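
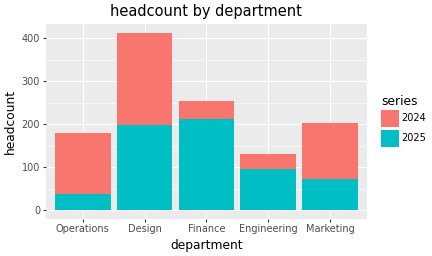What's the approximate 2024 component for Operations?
≈ 150

2024 top ≈ 200, bottom ≈ 50; segment ≈ 150.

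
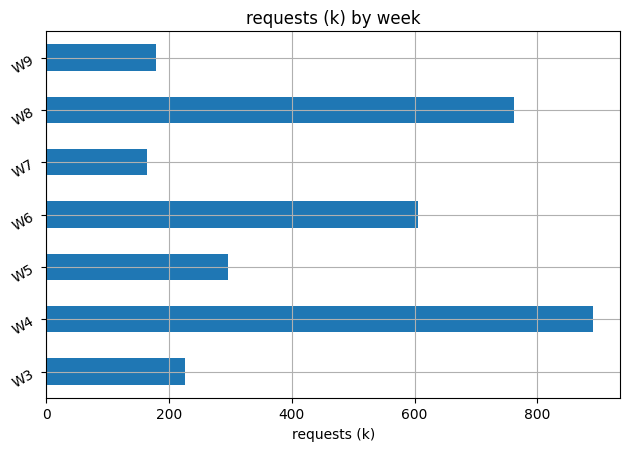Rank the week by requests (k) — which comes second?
W8

Top 3: W4 ≈ 900, W8 ≈ 800, W6 ≈ 600.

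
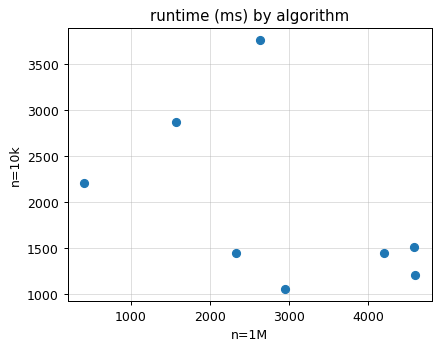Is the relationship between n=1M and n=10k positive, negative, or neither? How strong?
Points are negatively correlated; moderate (|r| ≈ 0.5).

negative, moderate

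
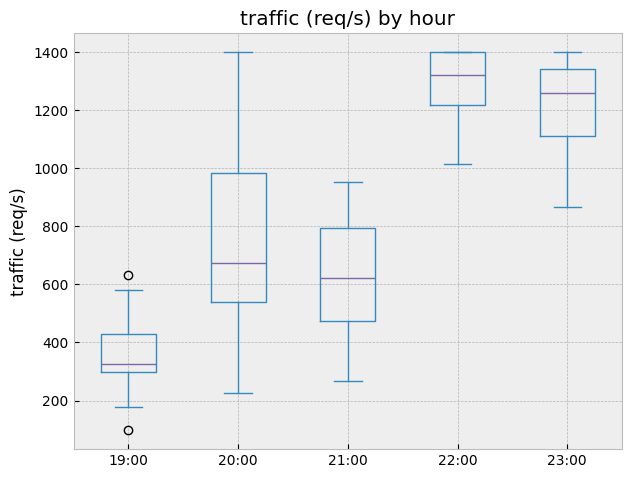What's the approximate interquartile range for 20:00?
≈ 500

Q3 ≈ 1000, Q1 ≈ 500; IQR ≈ 500.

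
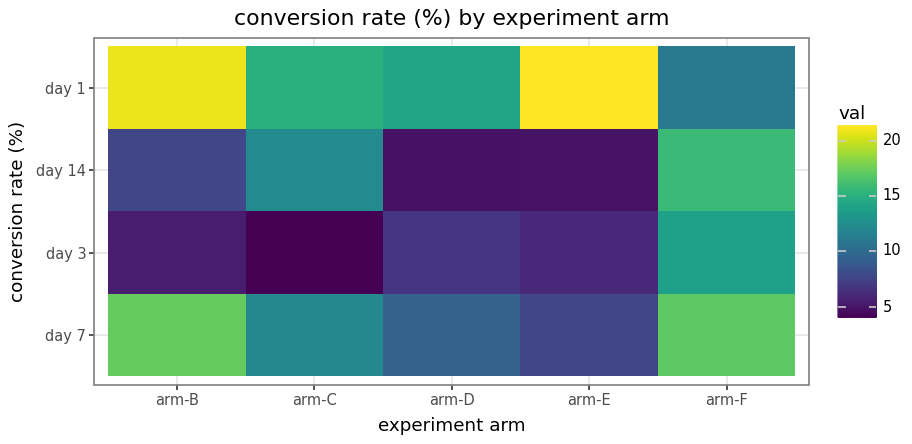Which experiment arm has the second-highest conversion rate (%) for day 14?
arm-C

Top 3 for day 14: arm-F ≈ 16, arm-C ≈ 12, arm-B ≈ 8.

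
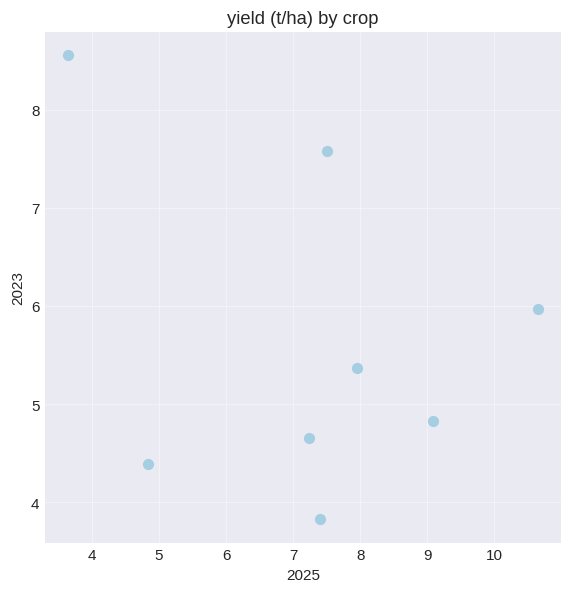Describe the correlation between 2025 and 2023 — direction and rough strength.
Points are negatively correlated; weak (|r| ≈ 0.3).

negative, weak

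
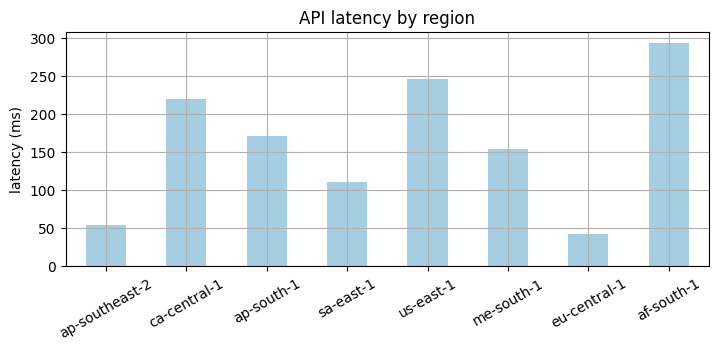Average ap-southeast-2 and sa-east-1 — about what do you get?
(50 + 100) / 2 ≈ 75.

≈ 75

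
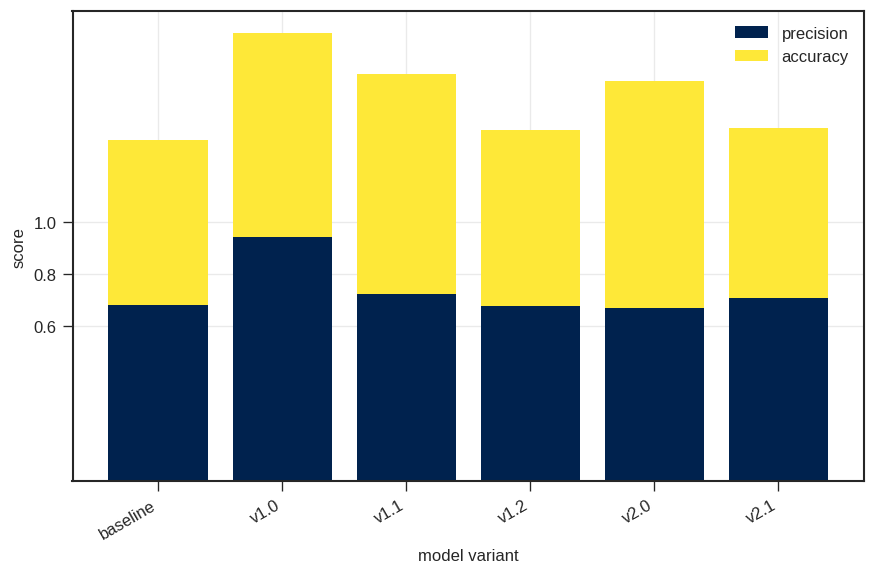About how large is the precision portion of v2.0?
precision top ≈ 0.6, bottom ≈ 0.0; segment ≈ 0.6.

≈ 0.6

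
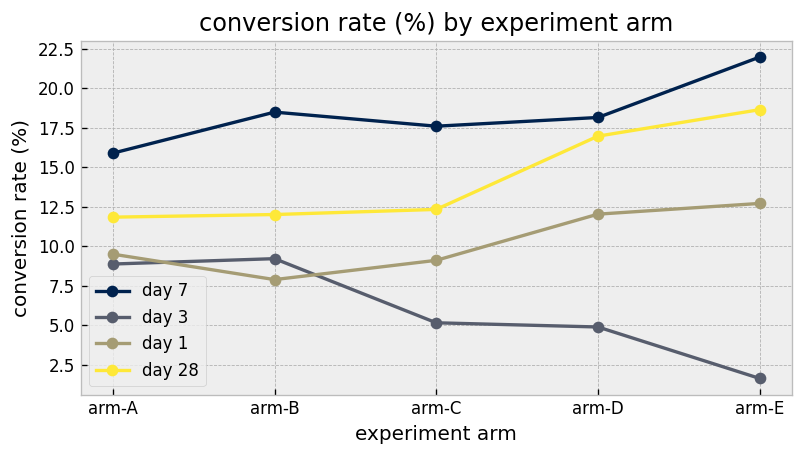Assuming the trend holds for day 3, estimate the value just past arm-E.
Last three: 6, 4, 2 → slope ≈ -2/step → next ≈ 0.

≈ 0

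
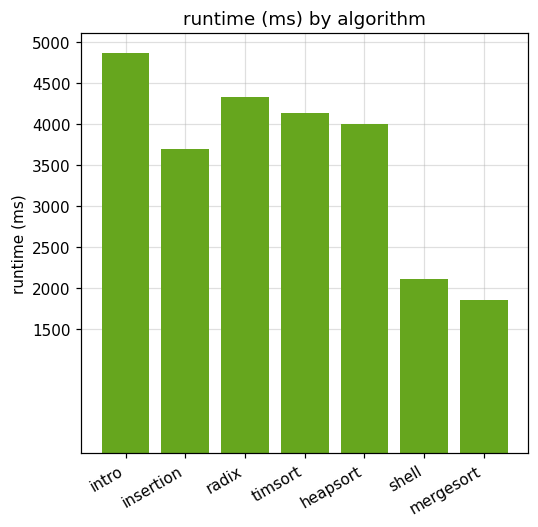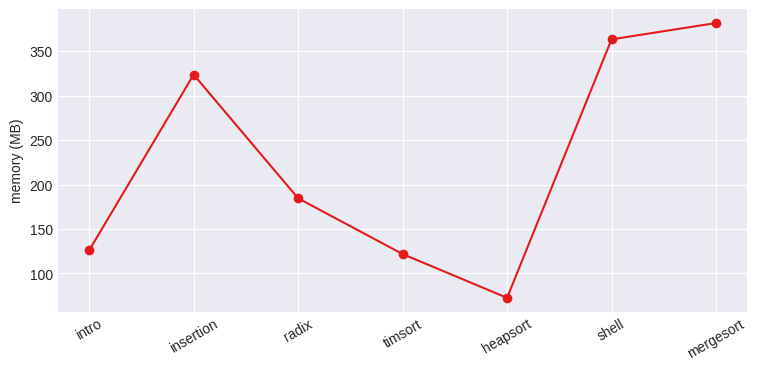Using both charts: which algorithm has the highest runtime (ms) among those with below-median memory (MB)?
intro

Chart 2 median memory (MB) ≈ 200; below-median algorithms: intro, timsort, heapsort. Among those, intro has the highest runtime (ms) (≈ 5000).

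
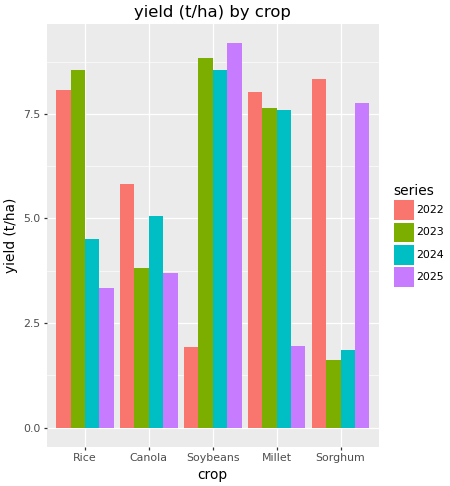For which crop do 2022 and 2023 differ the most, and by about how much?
Soybeans: 2022 ≈ 2, 2023 ≈ 9 → gap ≈ 7. Next-largest (Sorghum) is only ≈ 6.

Soybeans, ≈ 7 t/ha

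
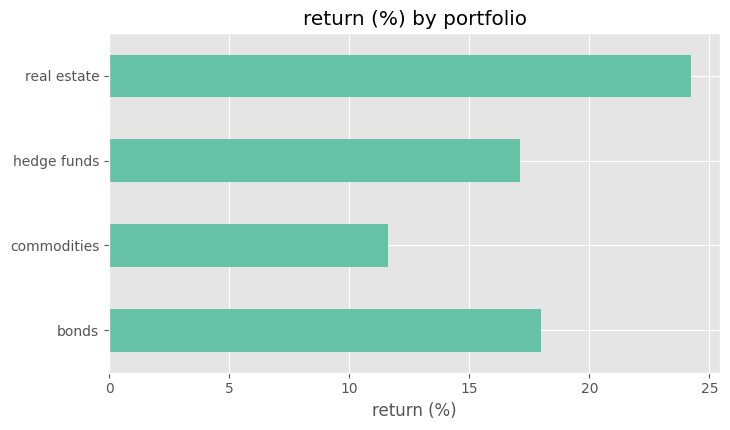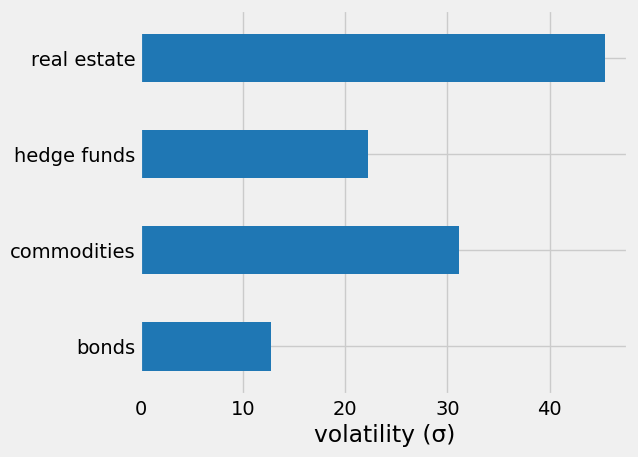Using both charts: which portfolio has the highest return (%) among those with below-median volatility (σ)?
bonds

Chart 2 median volatility (σ) ≈ 25; below-median portfolios: bonds, hedge funds. Among those, bonds has the highest return (%) (≈ 20).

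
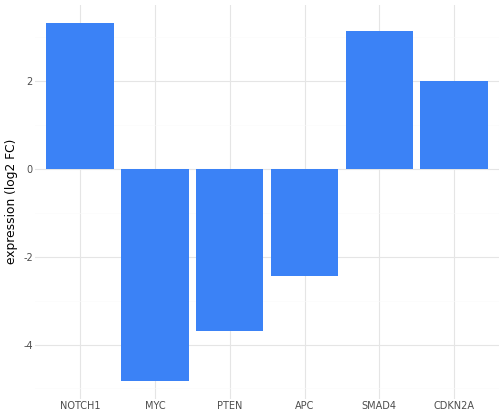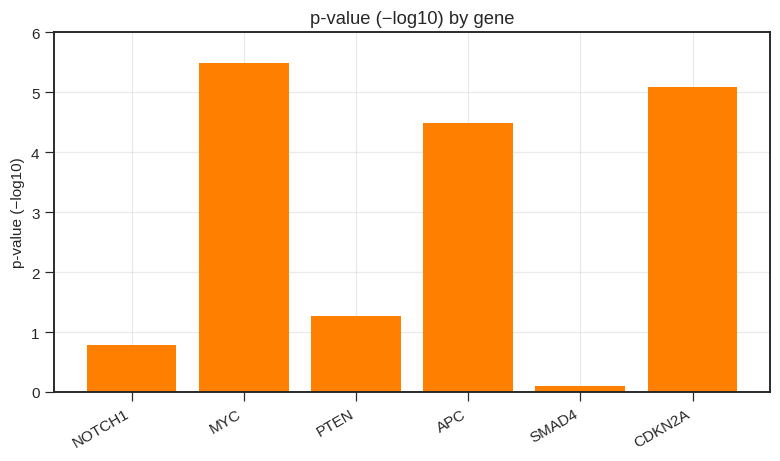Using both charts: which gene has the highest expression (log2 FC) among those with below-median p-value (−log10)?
Chart 2 median p-value (−log10) ≈ 3; below-median genes: NOTCH1, PTEN, SMAD4. Among those, NOTCH1 has the highest expression (log2 FC) (≈ 3.5).

NOTCH1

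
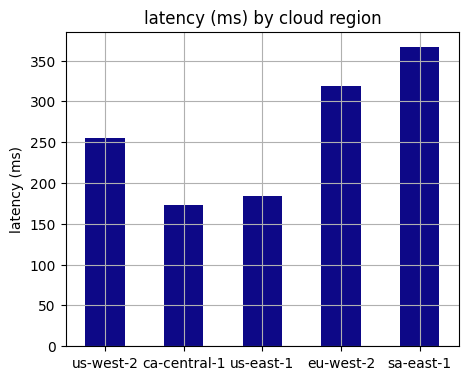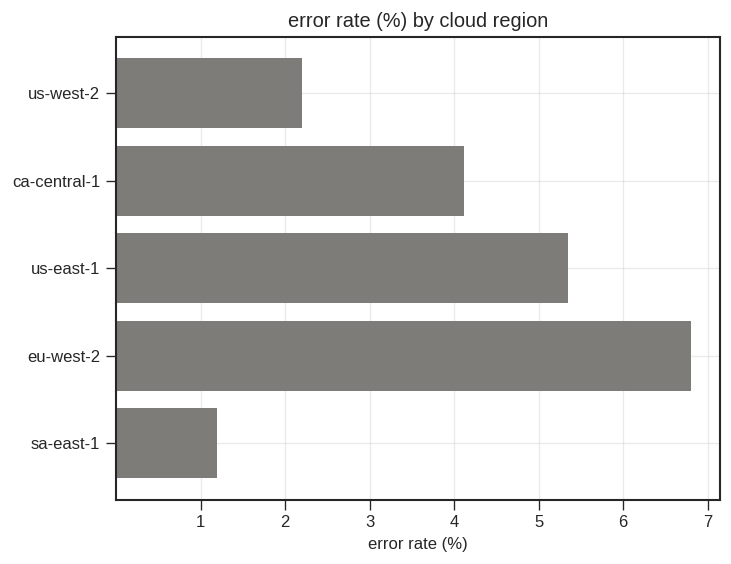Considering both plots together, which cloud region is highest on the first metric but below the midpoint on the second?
sa-east-1

Chart 2 median error rate (%) ≈ 4; below-median cloud regions: us-west-2, sa-east-1. Among those, sa-east-1 has the highest latency (ms) (≈ 350).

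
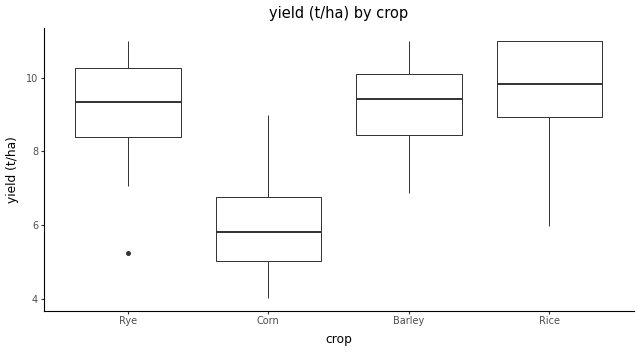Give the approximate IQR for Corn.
Q3 ≈ 7.0, Q1 ≈ 5.0; IQR ≈ 2.0.

≈ 2.0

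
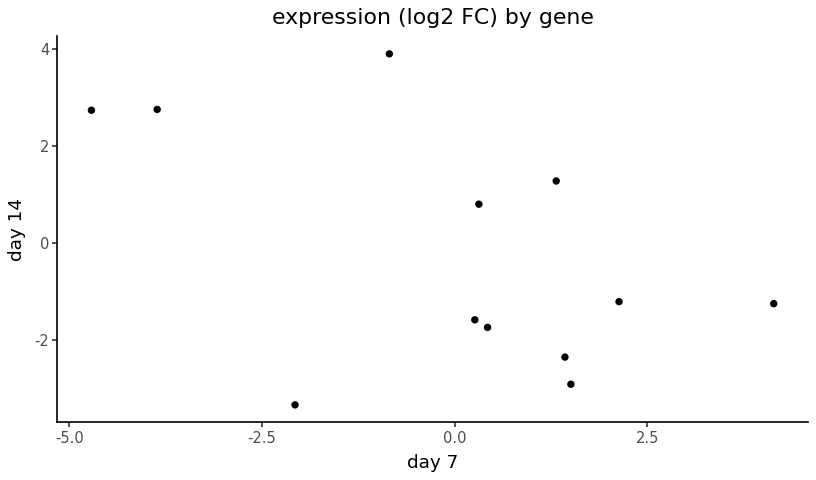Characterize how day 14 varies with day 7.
Points are negatively correlated; moderate (|r| ≈ 0.5).

negative, moderate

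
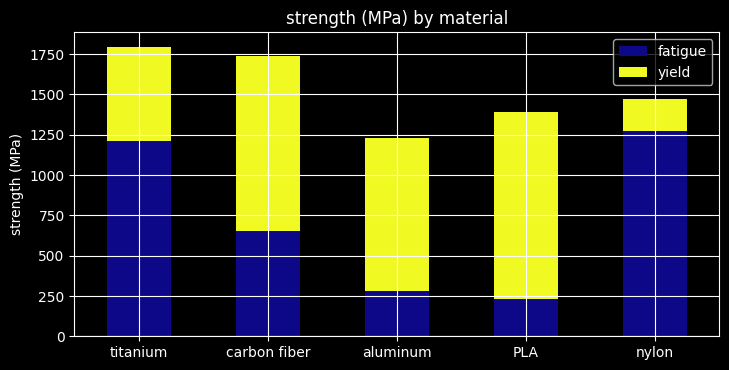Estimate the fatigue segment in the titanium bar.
≈ 1200

fatigue top ≈ 1200, bottom ≈ 0; segment ≈ 1200.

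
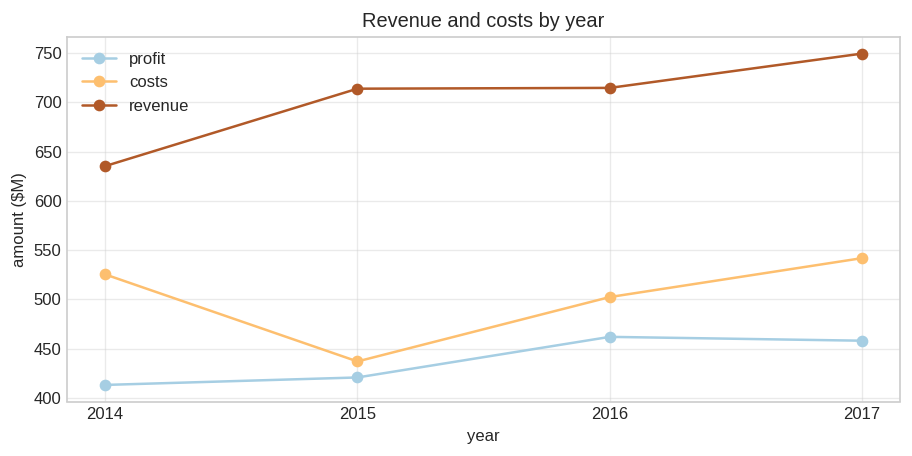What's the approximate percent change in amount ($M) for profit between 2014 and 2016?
≈ +12.5%

2014 ≈ 400, 2016 ≈ 450; (450 − 400) / 400 ≈ +12.5%.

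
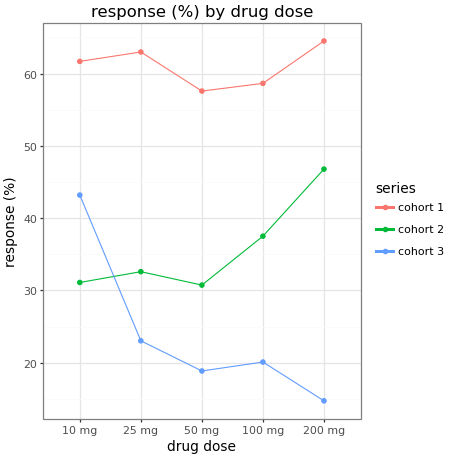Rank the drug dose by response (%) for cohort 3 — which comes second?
25 mg

Top 3 for cohort 3: 10 mg ≈ 45, 25 mg ≈ 25, 100 mg ≈ 20.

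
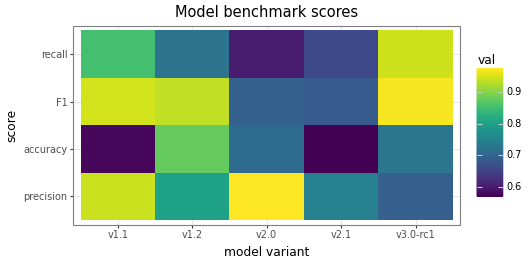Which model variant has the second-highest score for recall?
Top 3 for recall: v3.0-rc1 ≈ 0.95, v1.1 ≈ 0.85, v1.2 ≈ 0.75.

v1.1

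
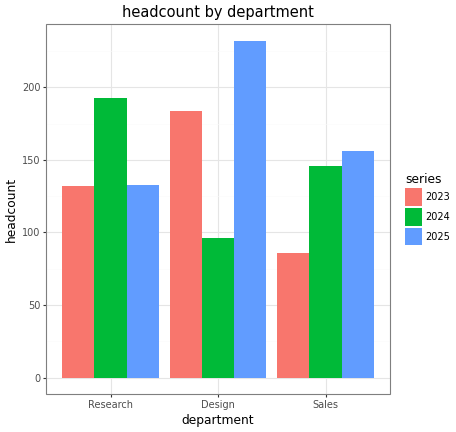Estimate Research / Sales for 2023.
Research ≈ 140, Sales ≈ 80; 140/80 ≈ 1.75.

≈ 1.75×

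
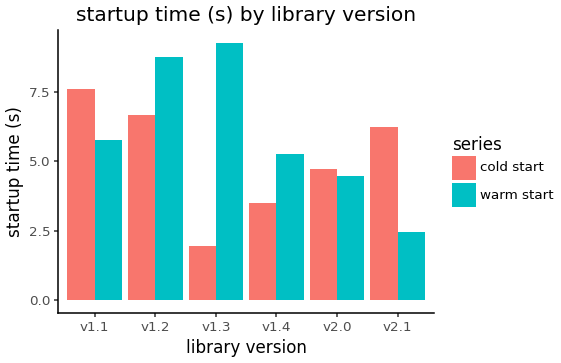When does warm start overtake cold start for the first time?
v1.1: warm start ≈ 6 vs cold start ≈ 8 (not yet); v1.2: warm start ≈ 9 vs cold start ≈ 7 (first crossover).

v1.2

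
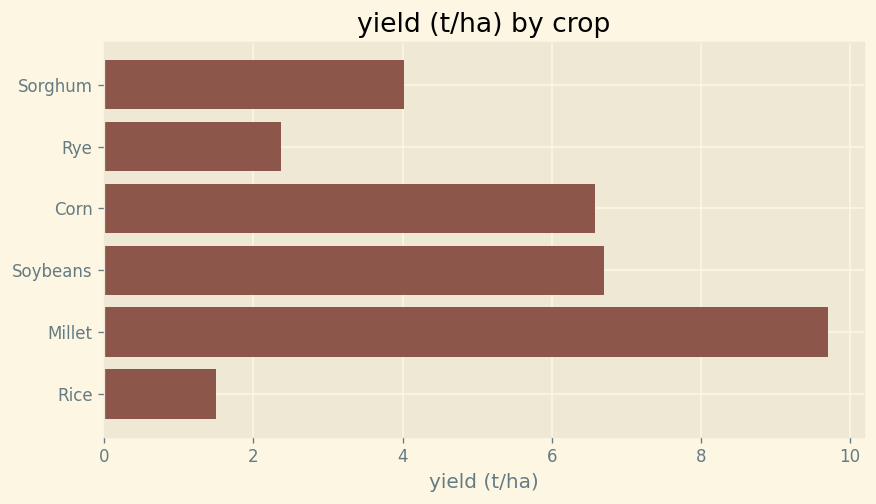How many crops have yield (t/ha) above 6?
Above 6: Corn, Soybeans, Millet.

3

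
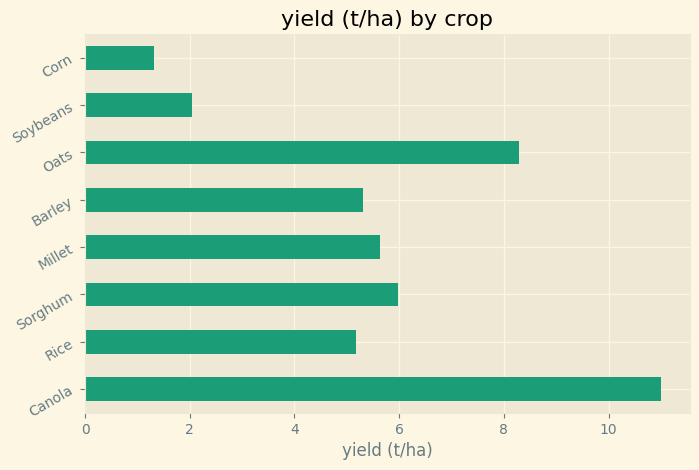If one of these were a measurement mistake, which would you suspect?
Canola

Canola ≈ 11; the rest sit between ≈ 1 and ≈ 8.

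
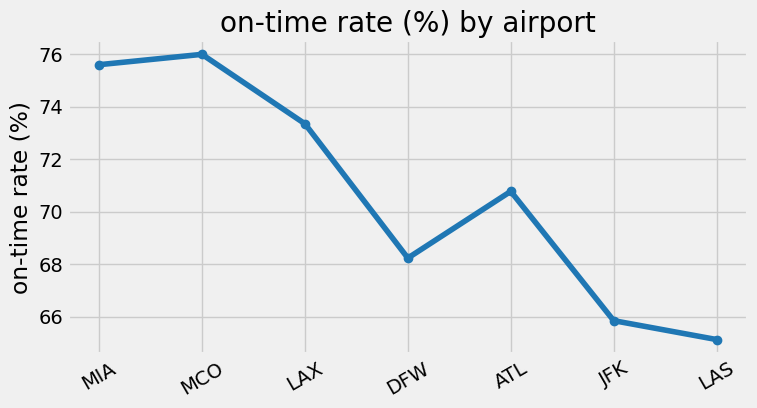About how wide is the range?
≈ 11

Max MCO ≈ 76, min LAS ≈ 65; range ≈ 11.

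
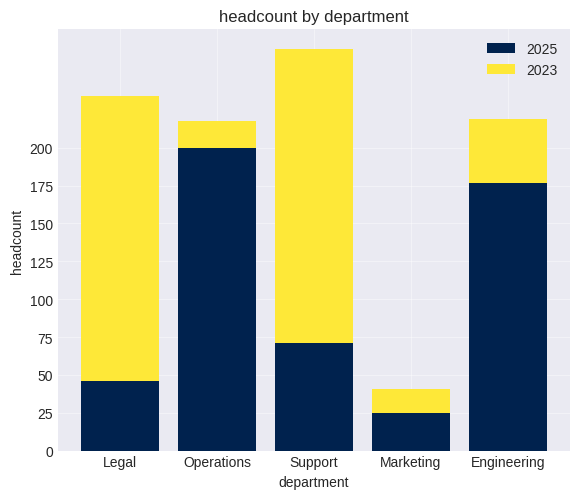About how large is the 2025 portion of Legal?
≈ 50

2025 top ≈ 50, bottom ≈ 0; segment ≈ 50.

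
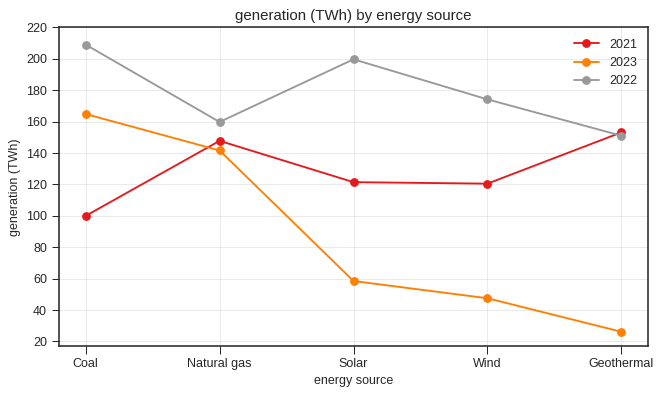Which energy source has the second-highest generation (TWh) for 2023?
Natural gas

Top 3 for 2023: Coal ≈ 160, Natural gas ≈ 140, Solar ≈ 60.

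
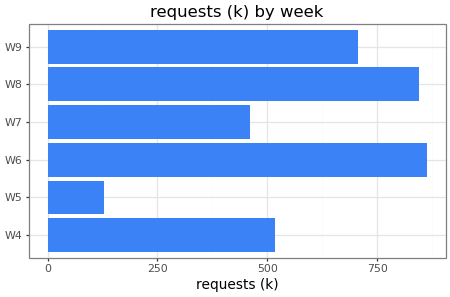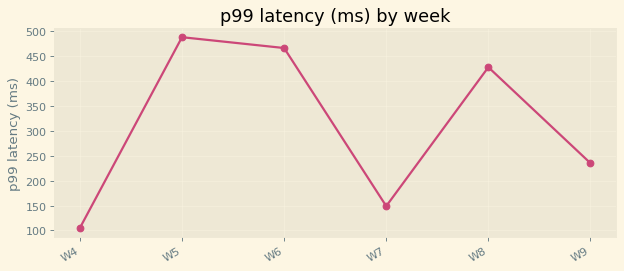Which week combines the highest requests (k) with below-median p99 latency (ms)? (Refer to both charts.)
W9

Chart 2 median p99 latency (ms) ≈ 350; below-median weeks: W4, W7, W9. Among those, W9 has the highest requests (k) (≈ 700).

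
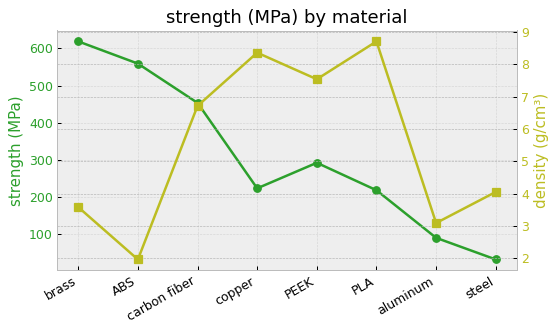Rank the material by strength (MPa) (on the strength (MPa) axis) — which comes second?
Top 3 (on the strength (MPa) axis): brass ≈ 600, ABS ≈ 550, carbon fiber ≈ 450.

ABS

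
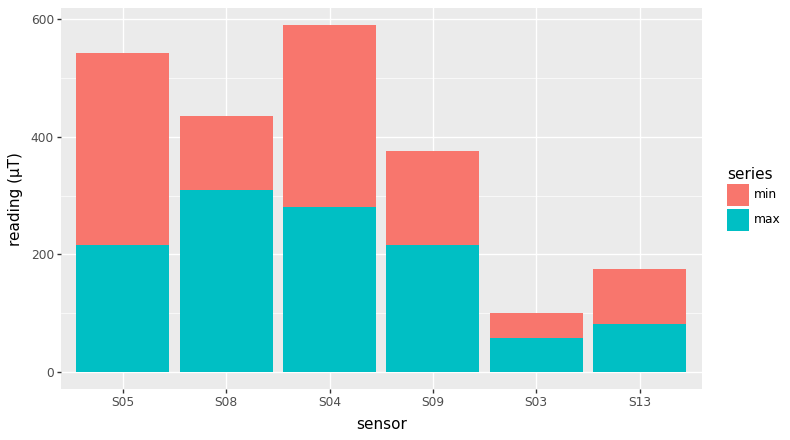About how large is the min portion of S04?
min top ≈ 600, bottom ≈ 300; segment ≈ 300.

≈ 300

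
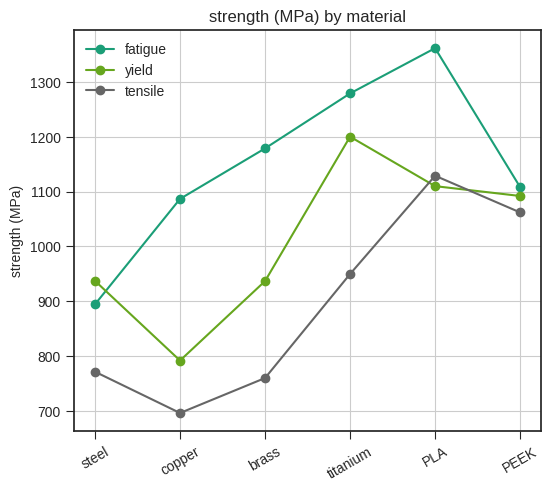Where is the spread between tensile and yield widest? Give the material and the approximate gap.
titanium: tensile ≈ 900, yield ≈ 1200 → gap ≈ 300. Next-largest (brass) is only ≈ 100.

titanium, ≈ 300 MPa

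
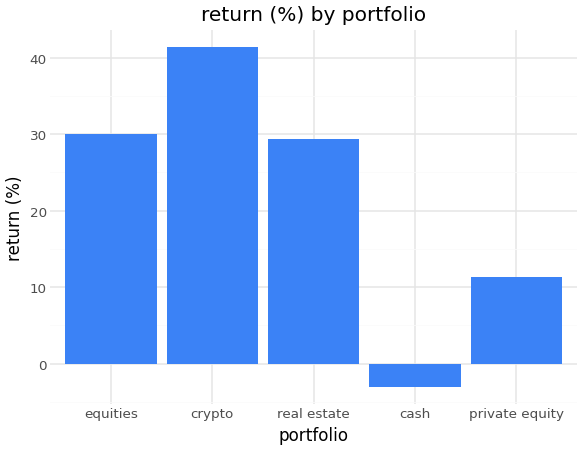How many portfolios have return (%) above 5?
Above 5: equities, crypto, real estate, private equity.

4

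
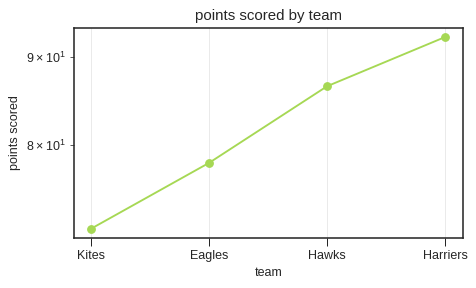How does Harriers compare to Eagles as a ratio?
Harriers ≈ 92, Eagles ≈ 78; 92/78 ≈ 1.18.

≈ 1.18×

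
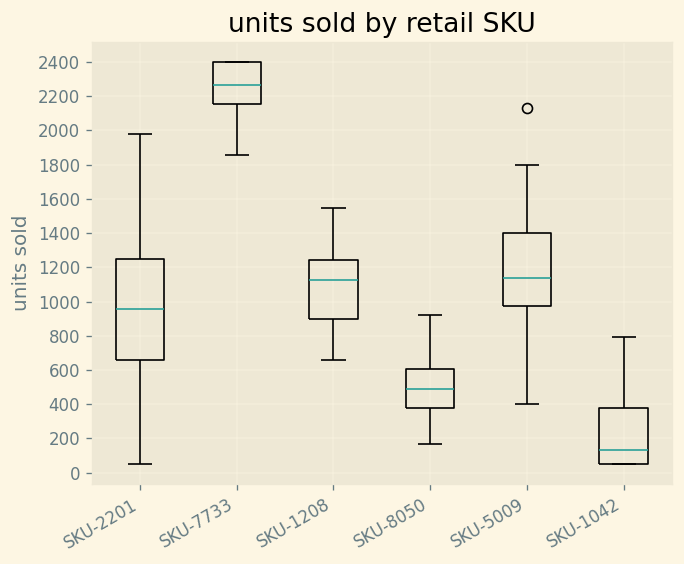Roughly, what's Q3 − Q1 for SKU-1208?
Q3 ≈ 1200, Q1 ≈ 800; IQR ≈ 400.

≈ 400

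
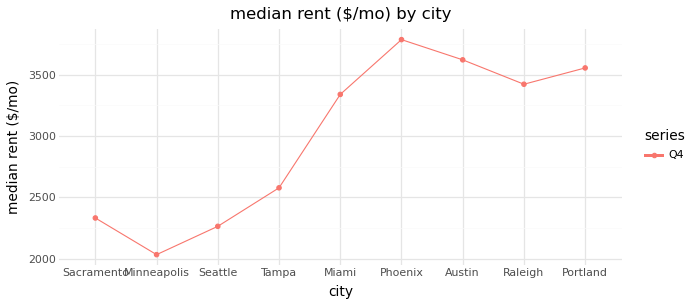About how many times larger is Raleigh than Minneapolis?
≈ 1.7×

Raleigh ≈ 3400, Minneapolis ≈ 2000; 3400/2000 ≈ 1.7.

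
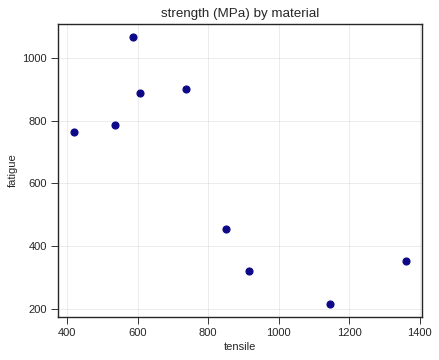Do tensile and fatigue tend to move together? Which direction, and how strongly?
Points are negatively correlated; strong (|r| ≈ 0.8).

negative, strong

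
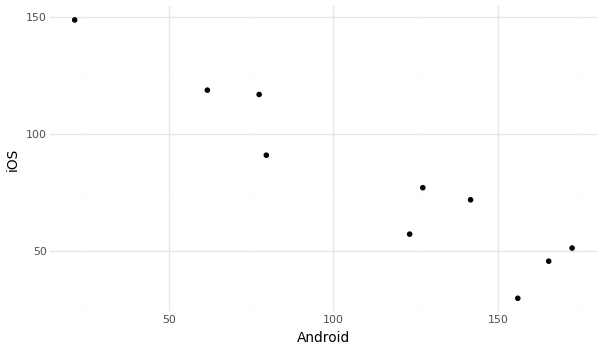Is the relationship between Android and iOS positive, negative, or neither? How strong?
negative, strong

Points are negatively correlated; strong (|r| ≈ 0.9).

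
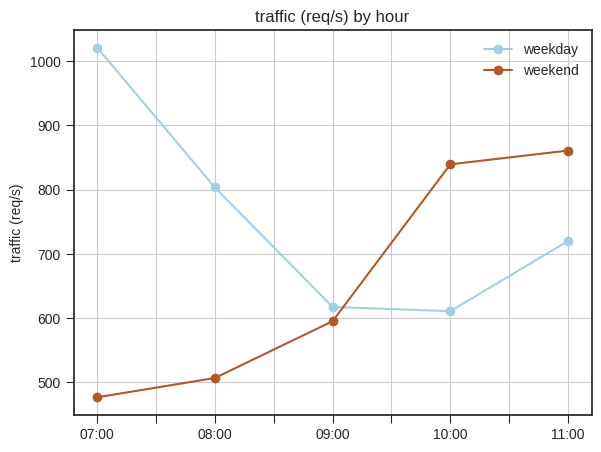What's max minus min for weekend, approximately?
Max 11:00 ≈ 850, min 07:00 ≈ 500; range ≈ 350.

≈ 350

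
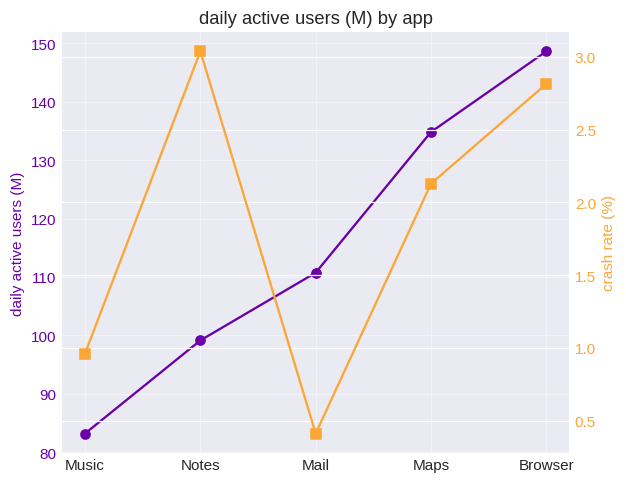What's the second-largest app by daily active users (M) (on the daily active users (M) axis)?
Top 3 (on the daily active users (M) axis): Browser ≈ 150, Maps ≈ 130, Mail ≈ 110.

Maps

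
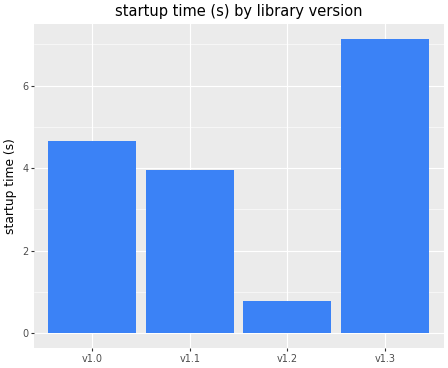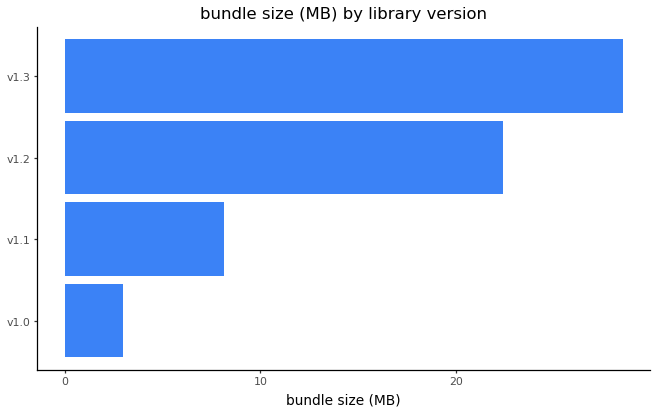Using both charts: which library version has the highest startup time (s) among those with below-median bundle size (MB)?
v1.0

Chart 2 median bundle size (MB) ≈ 15; below-median library versions: v1.0, v1.1. Among those, v1.0 has the highest startup time (s) (≈ 5).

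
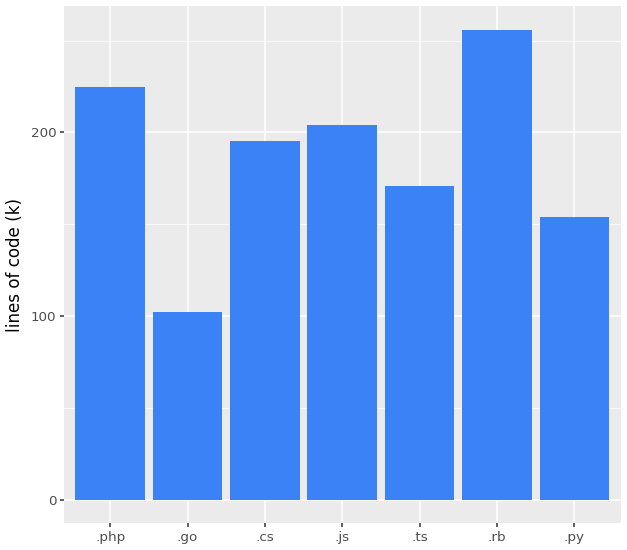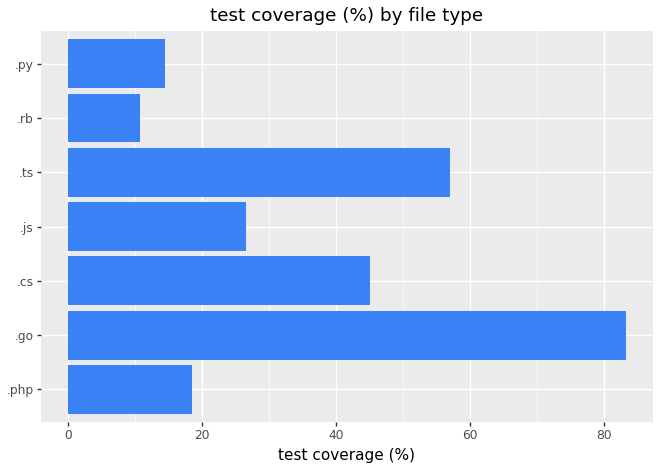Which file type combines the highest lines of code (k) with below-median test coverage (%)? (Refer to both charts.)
Chart 2 median test coverage (%) ≈ 30; below-median file types: .php, .rb, .py. Among those, .rb has the highest lines of code (k) (≈ 250).

.rb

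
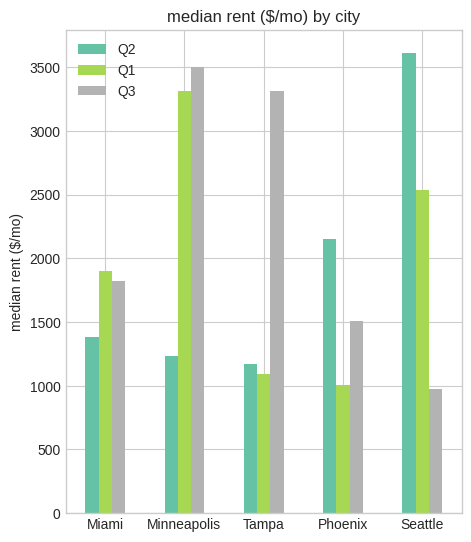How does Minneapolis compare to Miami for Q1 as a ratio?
≈ 1.75×

Minneapolis ≈ 3500, Miami ≈ 2000; 3500/2000 ≈ 1.75.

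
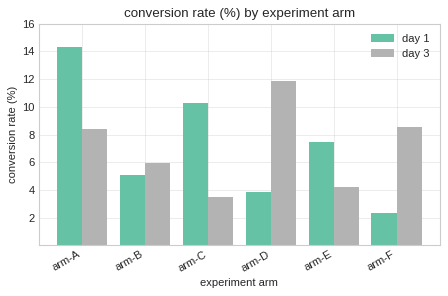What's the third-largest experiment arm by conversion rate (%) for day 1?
Top 4 for day 1: arm-A ≈ 14, arm-C ≈ 10, arm-E ≈ 8, arm-B ≈ 6.

arm-E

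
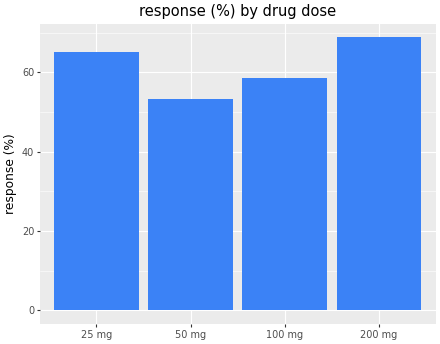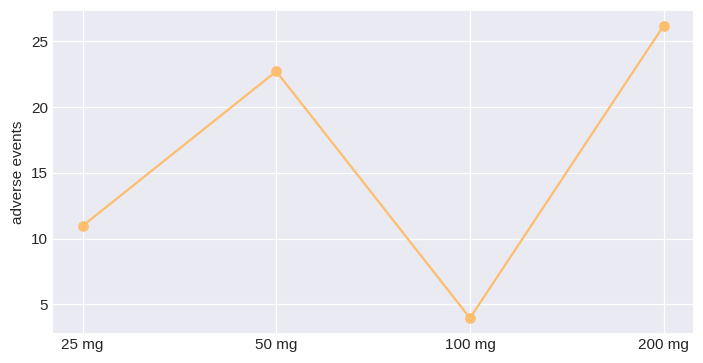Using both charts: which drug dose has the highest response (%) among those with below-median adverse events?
Chart 2 median adverse events ≈ 15; below-median drug doses: 25 mg, 100 mg. Among those, 25 mg has the highest response (%) (≈ 70).

25 mg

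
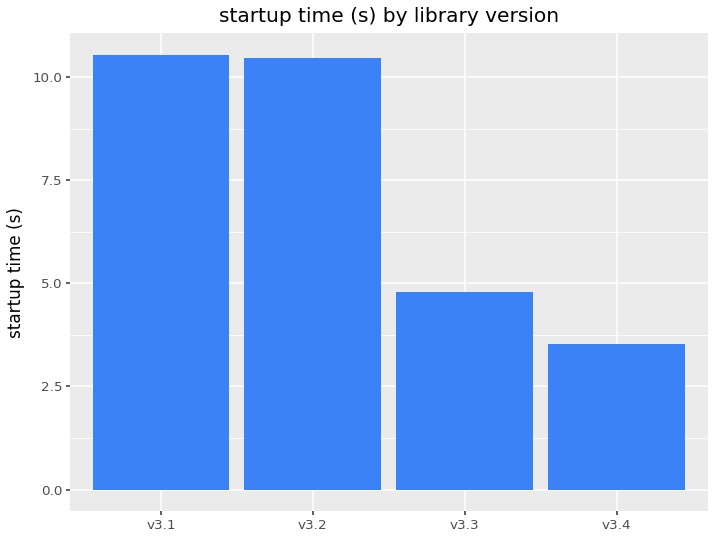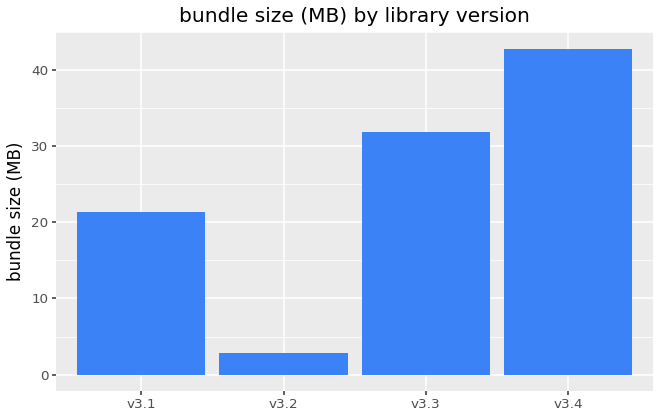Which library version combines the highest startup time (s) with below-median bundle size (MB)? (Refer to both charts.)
Chart 2 median bundle size (MB) ≈ 25; below-median library versions: v3.1, v3.2. Among those, v3.1 has the highest startup time (s) (≈ 11).

v3.1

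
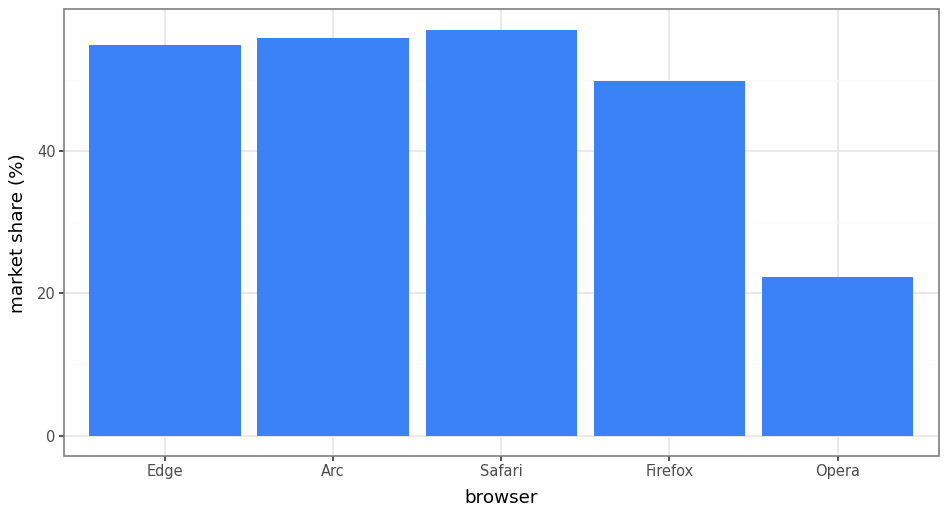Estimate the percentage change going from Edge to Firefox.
≈ -9.1%

Edge ≈ 55, Firefox ≈ 50; (50 − 55) / 55 ≈ -9.1%.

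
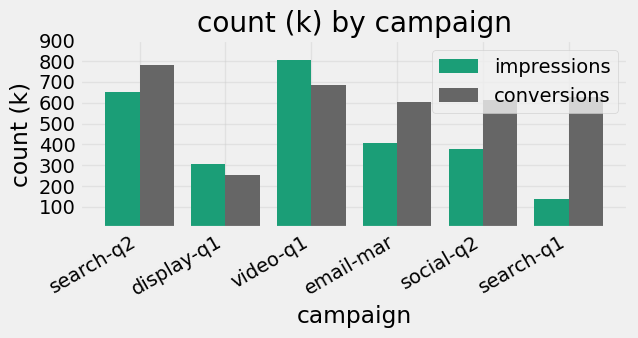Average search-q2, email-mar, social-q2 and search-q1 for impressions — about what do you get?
(700 + 400 + 400 + 100) / 4 ≈ 400.

≈ 400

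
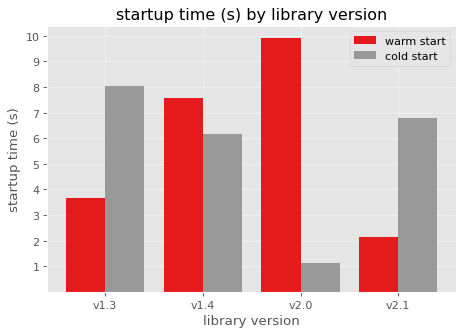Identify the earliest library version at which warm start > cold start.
v1.3: warm start ≈ 4 vs cold start ≈ 8 (not yet); v1.4: warm start ≈ 8 vs cold start ≈ 6 (first crossover).

v1.4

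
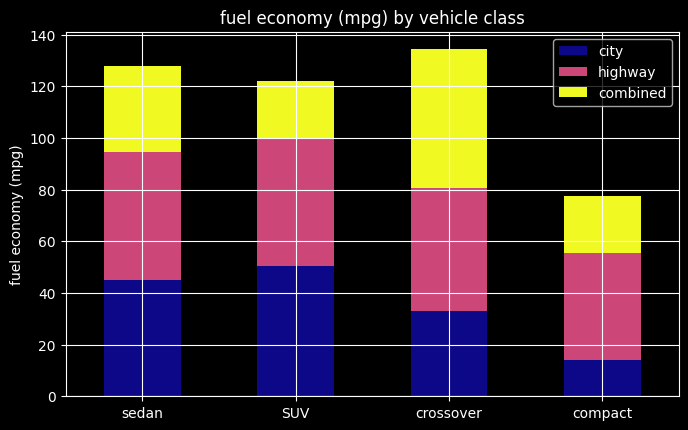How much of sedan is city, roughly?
city top ≈ 40, bottom ≈ 0; segment ≈ 40.

≈ 40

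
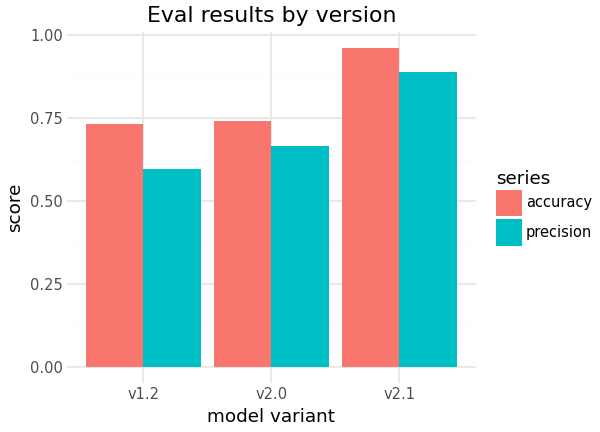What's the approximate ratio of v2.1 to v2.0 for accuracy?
v2.1 ≈ 1.0, v2.0 ≈ 0.7; 1.0/0.7 ≈ 1.43.

≈ 1.43×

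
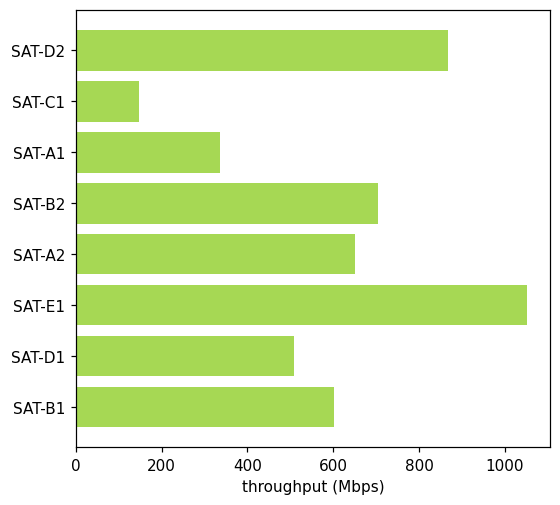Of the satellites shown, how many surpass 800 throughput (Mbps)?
Above 800: SAT-D2, SAT-E1.

2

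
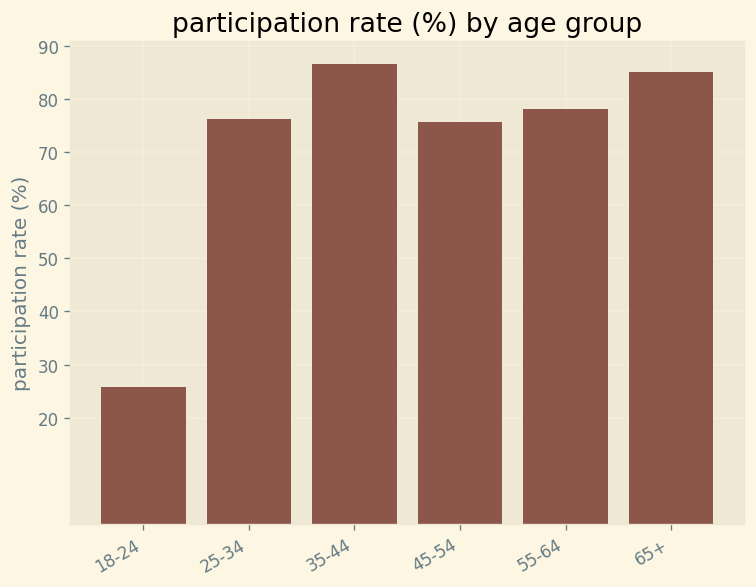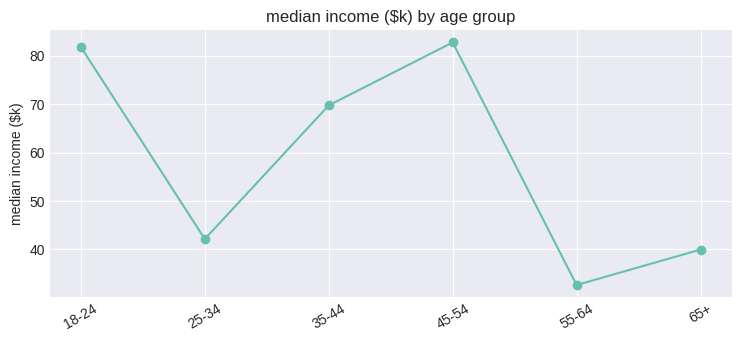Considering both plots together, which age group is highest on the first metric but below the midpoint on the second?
65+

Chart 2 median median income ($k) ≈ 60; below-median age groups: 25-34, 55-64, 65+. Among those, 65+ has the highest participation rate (%) (≈ 90).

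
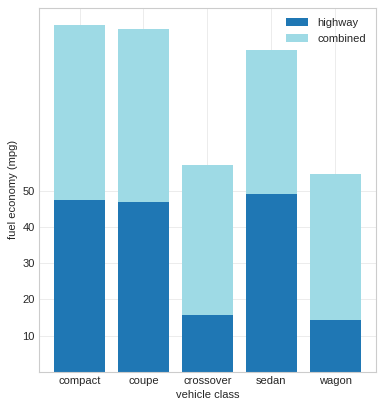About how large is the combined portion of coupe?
≈ 40

combined top ≈ 90, bottom ≈ 50; segment ≈ 40.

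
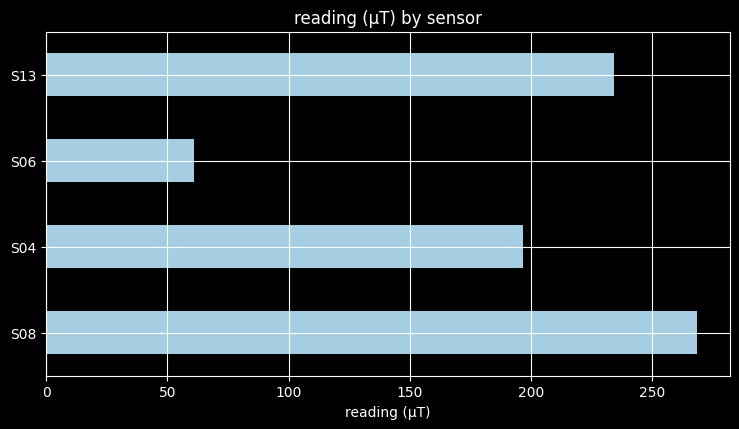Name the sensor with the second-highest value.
S13

Top 3: S08 ≈ 275, S13 ≈ 225, S04 ≈ 200.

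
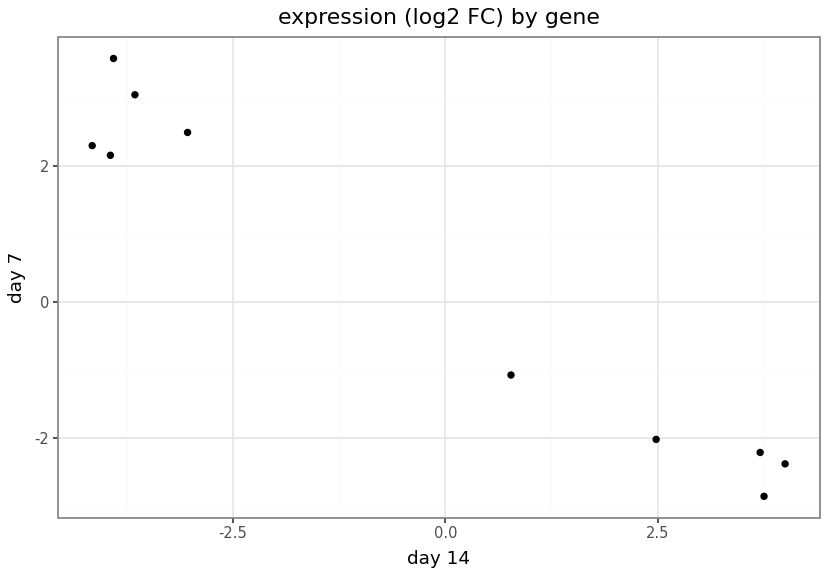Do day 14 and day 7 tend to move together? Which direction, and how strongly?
Points are negatively correlated; strong (|r| ≈ 1.0).

negative, strong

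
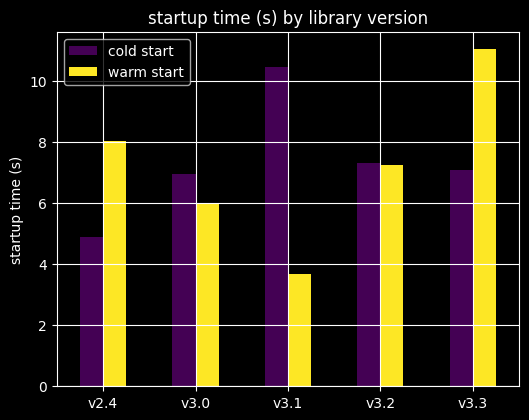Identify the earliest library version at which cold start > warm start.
v3.0

v2.4: cold start ≈ 5 vs warm start ≈ 8 (not yet); v3.0: cold start ≈ 7 vs warm start ≈ 6 (first crossover).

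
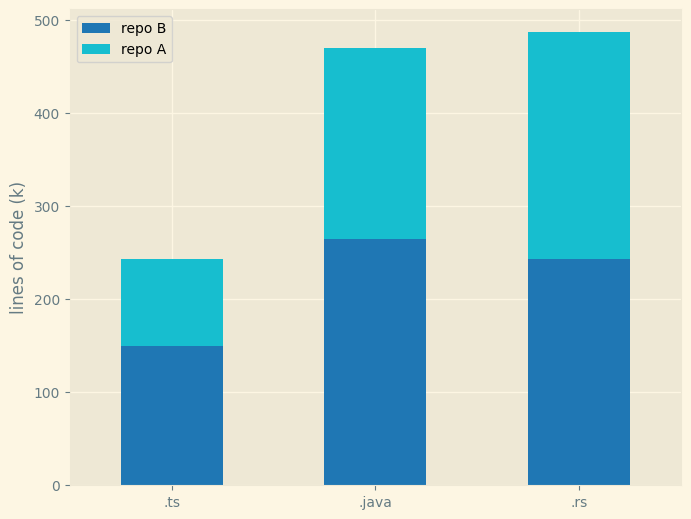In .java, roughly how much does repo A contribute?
≈ 200

repo A top ≈ 450, bottom ≈ 250; segment ≈ 200.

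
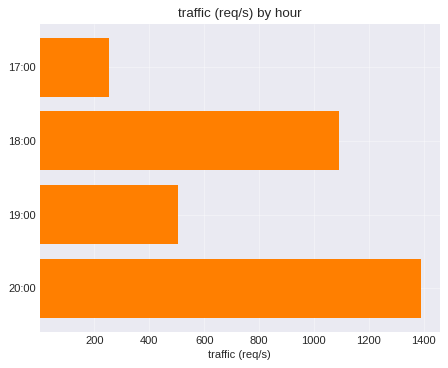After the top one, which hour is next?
Top 3: 20:00 ≈ 1400, 18:00 ≈ 1000, 19:00 ≈ 600.

18:00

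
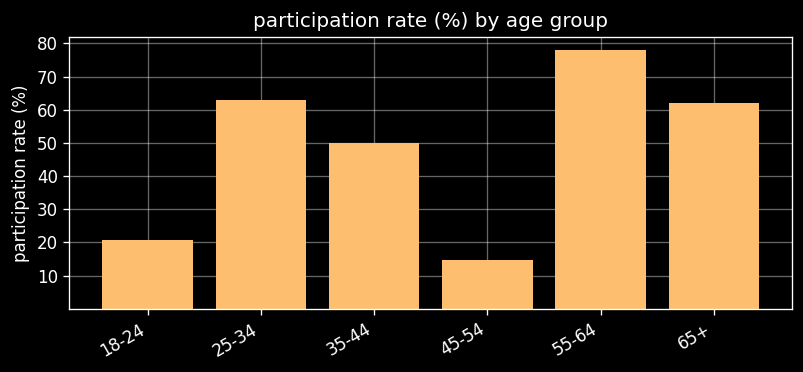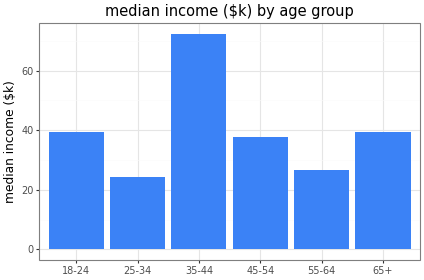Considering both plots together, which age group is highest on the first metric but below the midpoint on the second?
55-64

Chart 2 median median income ($k) ≈ 40; below-median age groups: 25-34, 45-54, 55-64. Among those, 55-64 has the highest participation rate (%) (≈ 80).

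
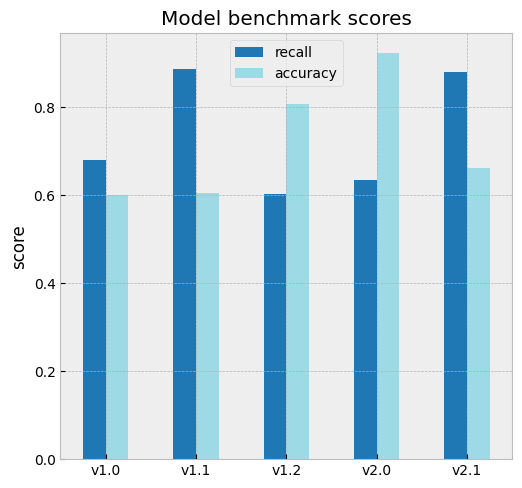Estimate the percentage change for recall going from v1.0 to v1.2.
v1.0 ≈ 0.7, v1.2 ≈ 0.6; (0.6 − 0.7) / 0.7 ≈ -14.3%.

≈ -14.3%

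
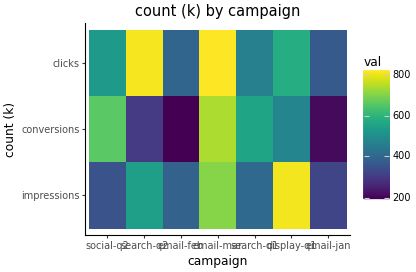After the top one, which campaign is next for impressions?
Top 3 for impressions: display-q1 ≈ 800, email-mar ≈ 700, search-q2 ≈ 500.

email-mar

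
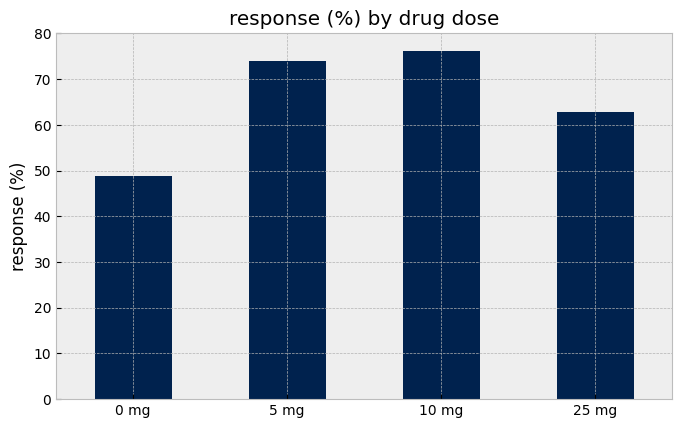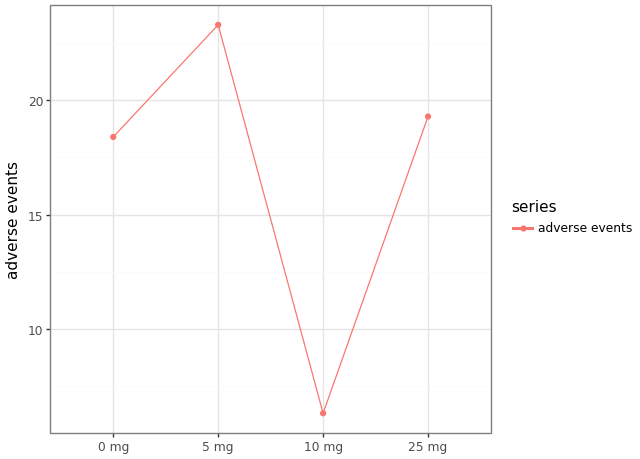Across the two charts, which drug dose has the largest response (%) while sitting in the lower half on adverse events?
10 mg

Chart 2 median adverse events ≈ 20; below-median drug doses: 0 mg, 10 mg. Among those, 10 mg has the highest response (%) (≈ 80).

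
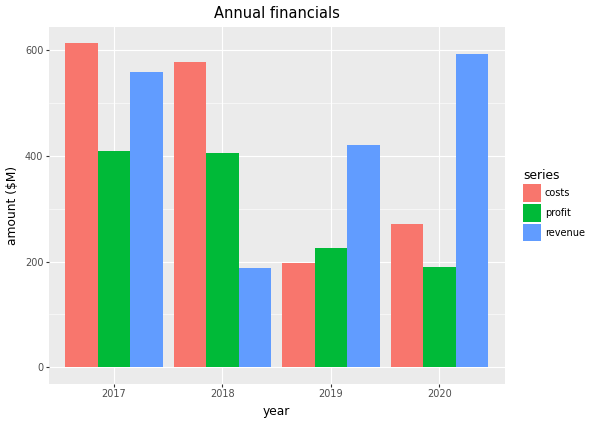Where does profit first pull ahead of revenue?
2018

2017: profit ≈ 400 vs revenue ≈ 600 (not yet); 2018: profit ≈ 400 vs revenue ≈ 200 (first crossover).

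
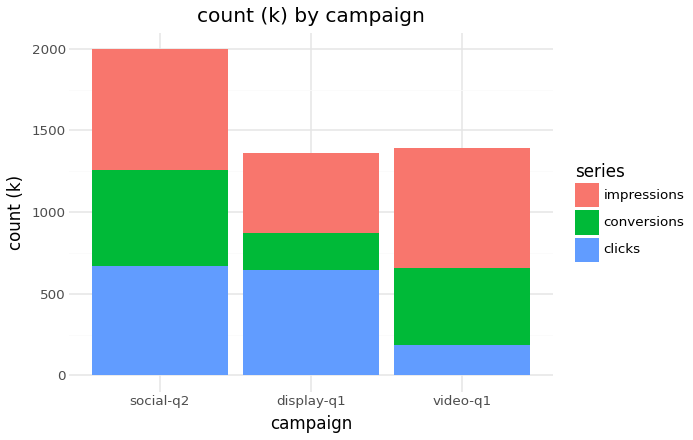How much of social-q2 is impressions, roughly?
≈ 800

impressions top ≈ 2000, bottom ≈ 1200; segment ≈ 800.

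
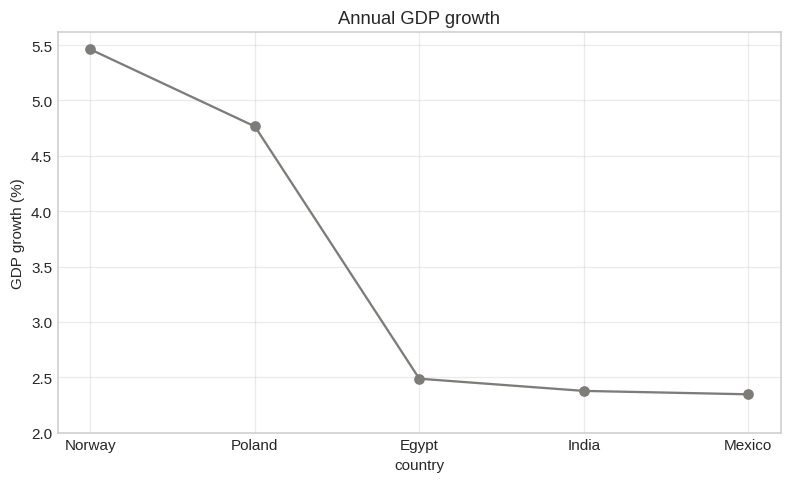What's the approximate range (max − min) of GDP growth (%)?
≈ 3.0

Max Norway ≈ 5.5, min Mexico ≈ 2.5; range ≈ 3.0.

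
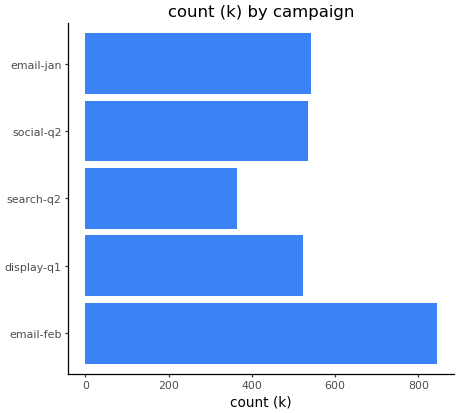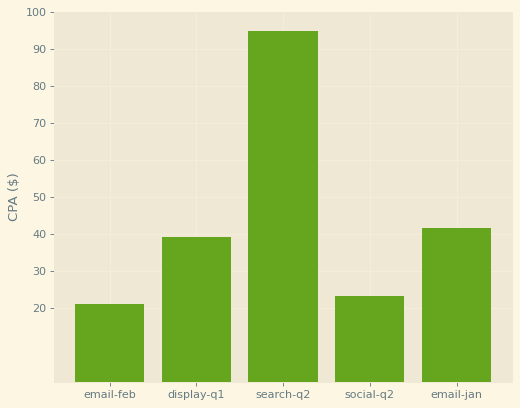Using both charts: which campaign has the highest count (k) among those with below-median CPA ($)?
Chart 2 median CPA ($) ≈ 40; below-median campaigns: email-feb, social-q2. Among those, email-feb has the highest count (k) (≈ 800).

email-feb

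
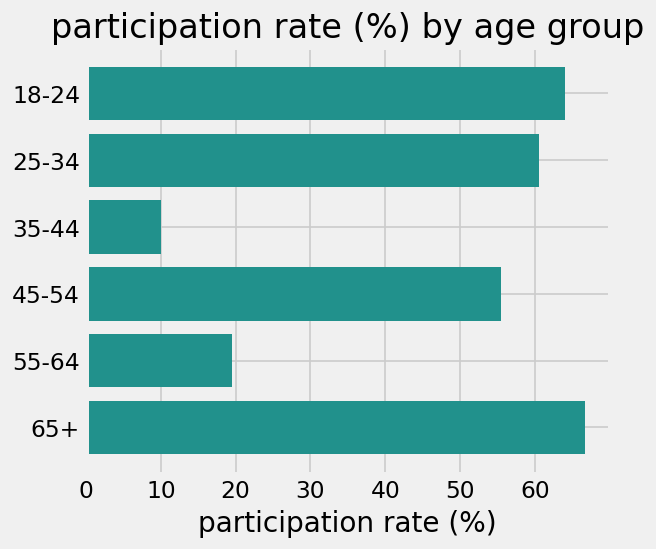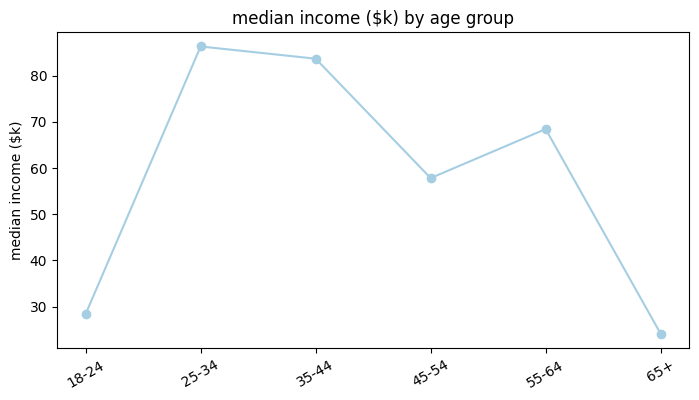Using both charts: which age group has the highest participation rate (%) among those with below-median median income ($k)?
Chart 2 median median income ($k) ≈ 60; below-median age groups: 18-24, 45-54, 65+. Among those, 65+ has the highest participation rate (%) (≈ 70).

65+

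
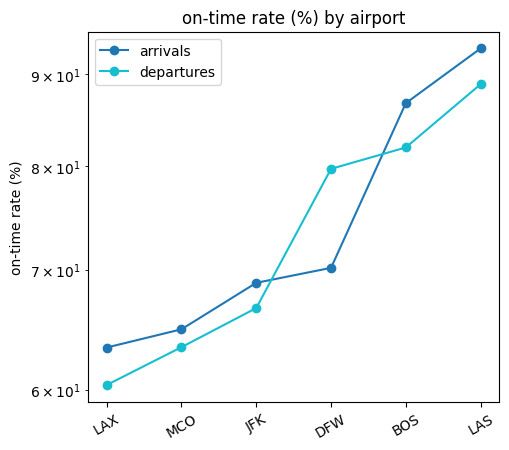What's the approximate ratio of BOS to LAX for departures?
≈ 1.33×

BOS ≈ 80, LAX ≈ 60; 80/60 ≈ 1.33.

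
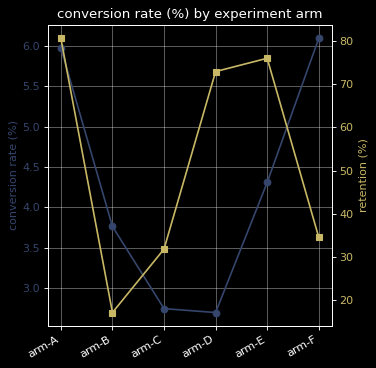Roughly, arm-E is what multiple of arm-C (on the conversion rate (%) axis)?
arm-E ≈ 4.5, arm-C ≈ 2.5; 4.5/2.5 ≈ 1.8.

≈ 1.8×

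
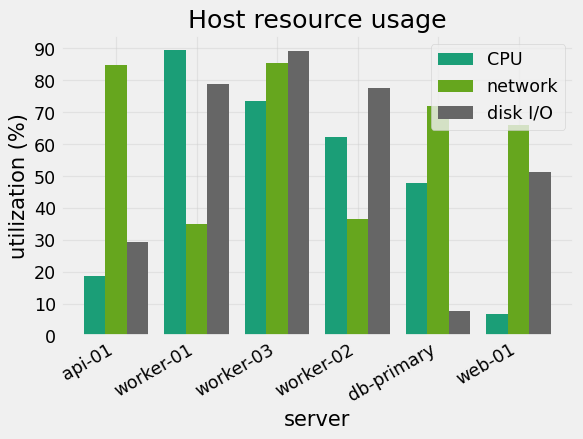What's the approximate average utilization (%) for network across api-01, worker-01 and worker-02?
(80 + 40 + 40) / 3 ≈ 53.

≈ 53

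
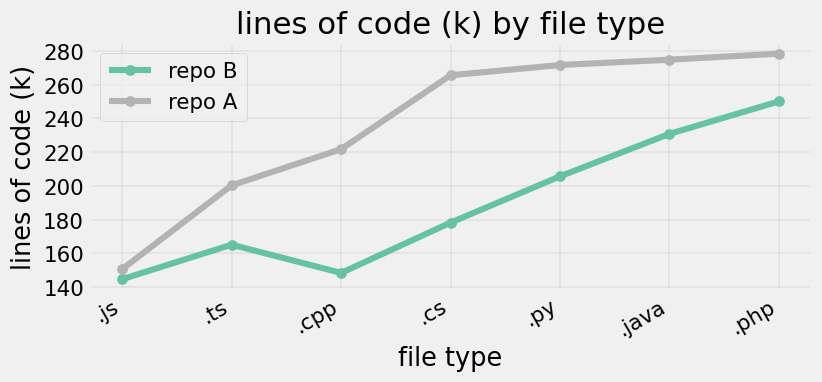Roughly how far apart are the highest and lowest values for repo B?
≈ 120

Max .php ≈ 260, min .js ≈ 140; range ≈ 120.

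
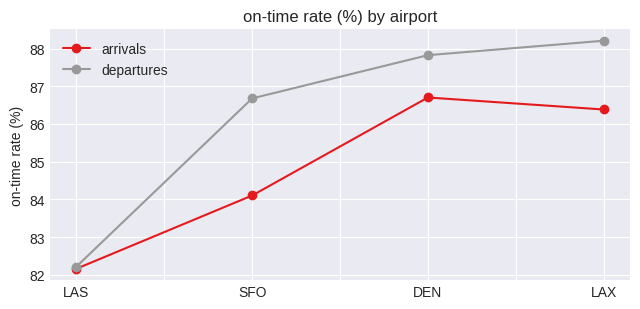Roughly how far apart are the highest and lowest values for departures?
Max LAX ≈ 88, min LAS ≈ 82; range ≈ 6.

≈ 6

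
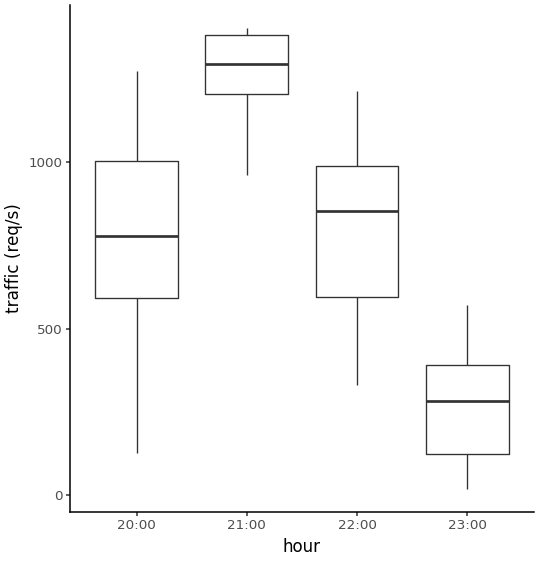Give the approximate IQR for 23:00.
Q3 ≈ 400, Q1 ≈ 100; IQR ≈ 300.

≈ 300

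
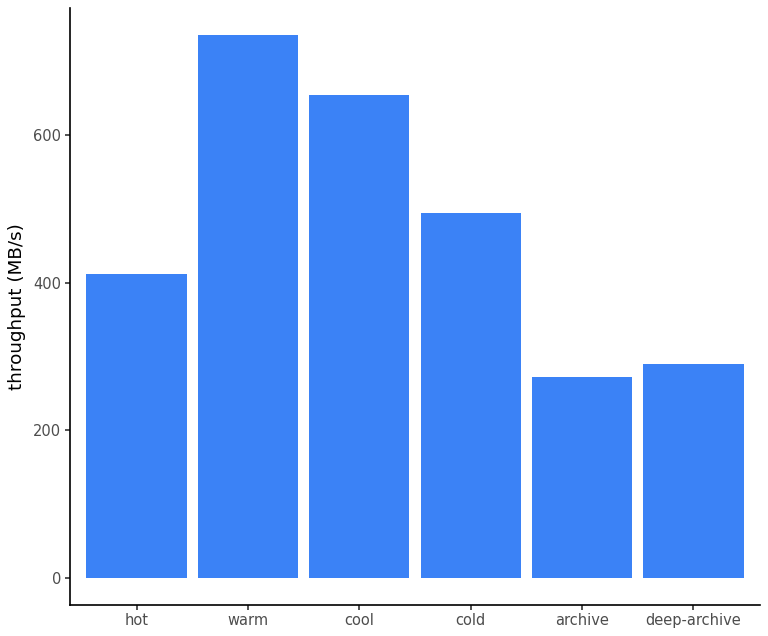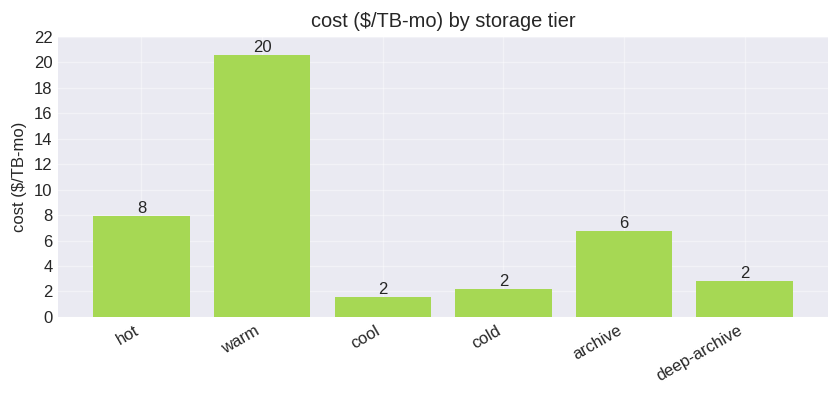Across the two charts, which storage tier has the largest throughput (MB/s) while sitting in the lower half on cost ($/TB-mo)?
Chart 2 median cost ($/TB-mo) ≈ 4; below-median storage tiers: cool, cold, deep-archive. Among those, cool has the highest throughput (MB/s) (≈ 700).

cool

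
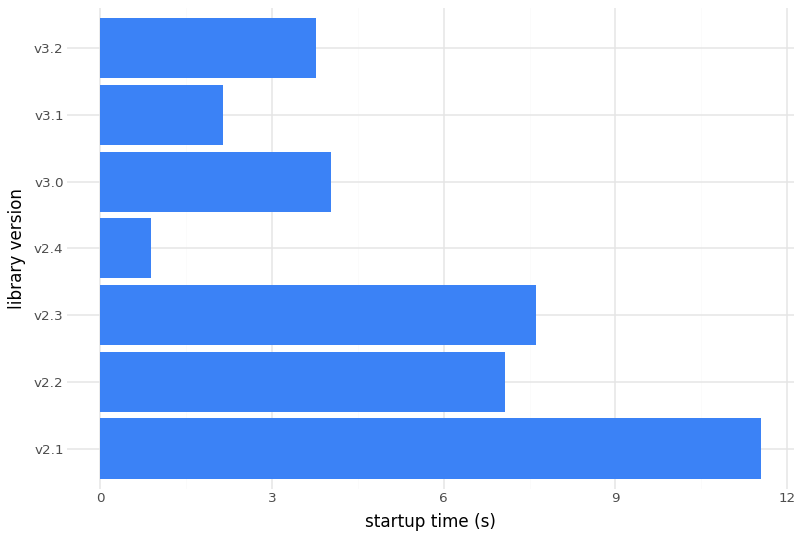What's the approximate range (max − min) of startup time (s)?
≈ 11

Max v2.1 ≈ 12, min v2.4 ≈ 1; range ≈ 11.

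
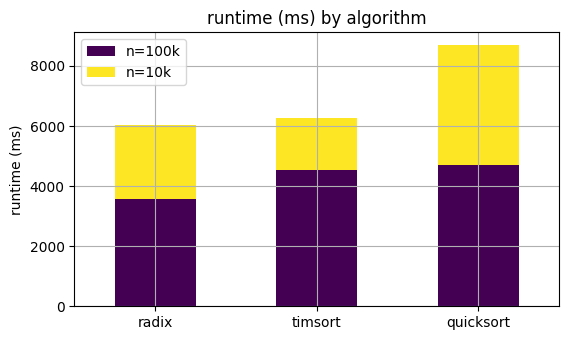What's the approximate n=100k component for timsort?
n=100k top ≈ 5000, bottom ≈ 0; segment ≈ 5000.

≈ 5000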